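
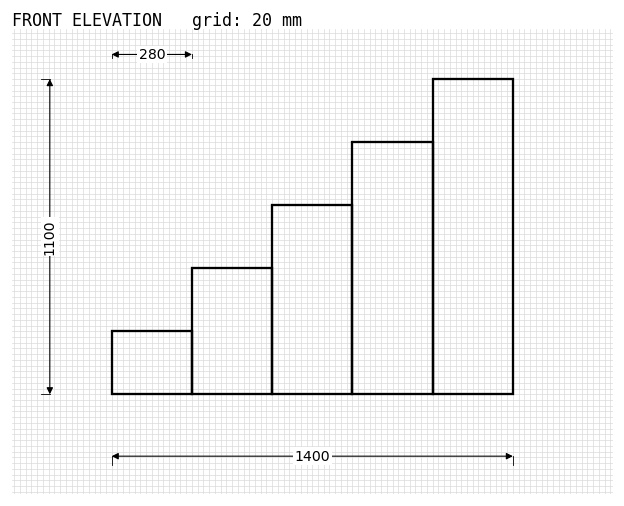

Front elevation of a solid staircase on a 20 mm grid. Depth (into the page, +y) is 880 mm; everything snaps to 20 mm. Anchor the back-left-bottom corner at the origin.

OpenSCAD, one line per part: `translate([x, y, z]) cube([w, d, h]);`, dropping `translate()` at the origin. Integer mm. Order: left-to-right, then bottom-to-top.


cube([280, 880, 220]);
translate([280, 0, 0]) cube([280, 880, 440]);
translate([560, 0, 0]) cube([280, 880, 660]);
translate([840, 0, 0]) cube([280, 880, 880]);
translate([1120, 0, 0]) cube([280, 880, 1100]);


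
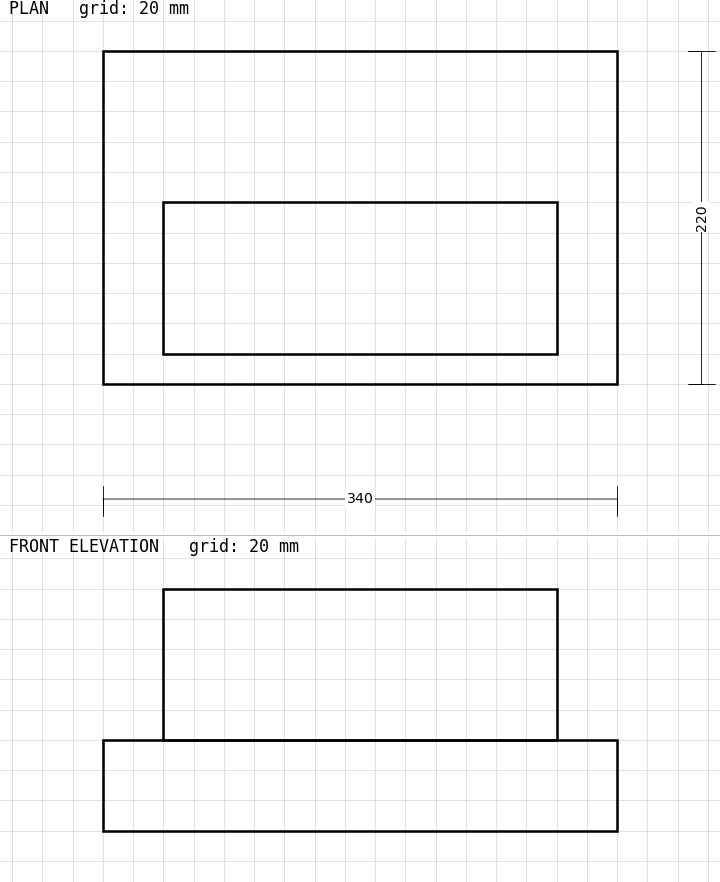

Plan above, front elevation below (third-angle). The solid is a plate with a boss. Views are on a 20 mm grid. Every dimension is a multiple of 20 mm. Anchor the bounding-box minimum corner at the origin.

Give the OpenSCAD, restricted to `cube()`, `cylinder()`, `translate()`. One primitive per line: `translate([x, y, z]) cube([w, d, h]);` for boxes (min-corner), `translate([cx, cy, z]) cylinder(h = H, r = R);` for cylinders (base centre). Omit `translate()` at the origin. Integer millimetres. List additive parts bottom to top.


cube([340, 220, 60]);
translate([40, 20, 60]) cube([260, 100, 100]);


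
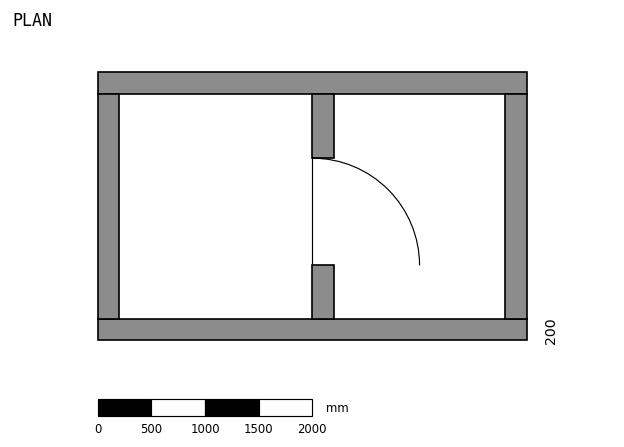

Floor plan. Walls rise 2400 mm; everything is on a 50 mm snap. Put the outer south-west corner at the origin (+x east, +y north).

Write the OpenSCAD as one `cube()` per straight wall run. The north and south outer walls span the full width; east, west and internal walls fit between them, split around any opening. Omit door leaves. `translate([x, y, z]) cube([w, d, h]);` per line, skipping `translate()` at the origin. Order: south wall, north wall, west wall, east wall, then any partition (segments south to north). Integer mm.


cube([4000, 200, 2400]);
translate([0, 2300, 0]) cube([4000, 200, 2400]);
translate([0, 200, 0]) cube([200, 2100, 2400]);
translate([3800, 200, 0]) cube([200, 2100, 2400]);
translate([2000, 200, 0]) cube([200, 500, 2400]);
translate([2000, 1700, 0]) cube([200, 600, 2400]);


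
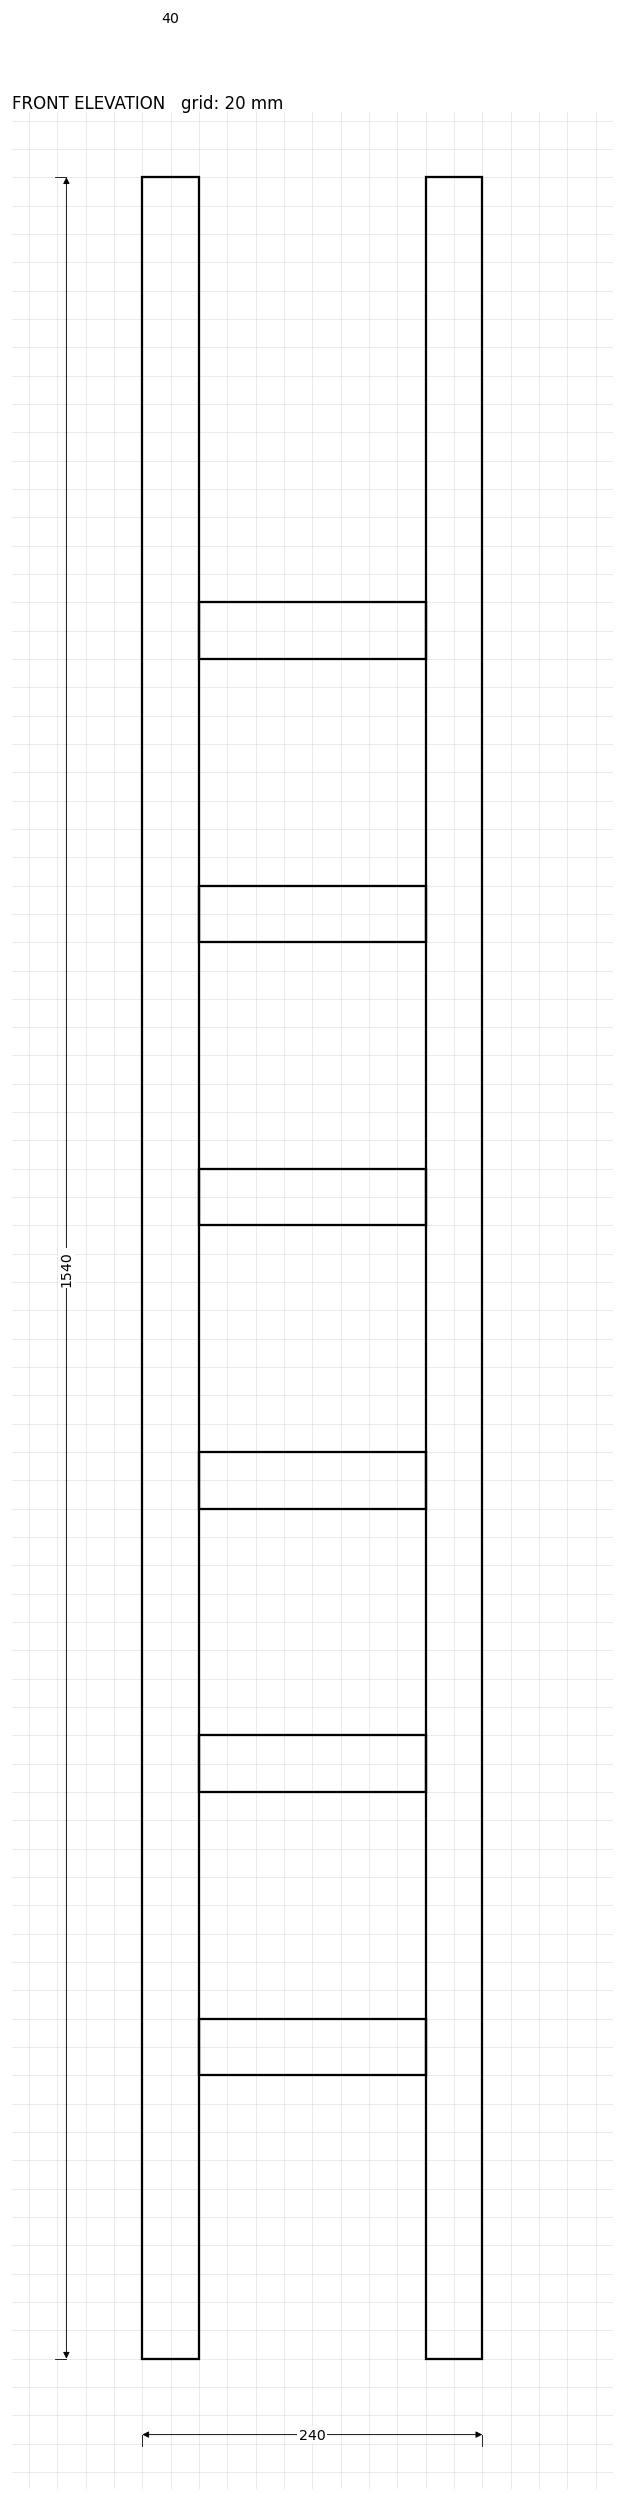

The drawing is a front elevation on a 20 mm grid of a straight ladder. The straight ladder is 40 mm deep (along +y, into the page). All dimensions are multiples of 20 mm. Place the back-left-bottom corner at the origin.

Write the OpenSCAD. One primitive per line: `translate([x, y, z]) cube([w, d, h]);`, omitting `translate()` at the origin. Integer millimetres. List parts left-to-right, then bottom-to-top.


cube([40, 40, 1540]);
translate([40, 0, 200]) cube([160, 40, 40]);
translate([40, 0, 400]) cube([160, 40, 40]);
translate([40, 0, 600]) cube([160, 40, 40]);
translate([40, 0, 800]) cube([160, 40, 40]);
translate([40, 0, 1000]) cube([160, 40, 40]);
translate([40, 0, 1200]) cube([160, 40, 40]);
translate([200, 0, 0]) cube([40, 40, 1540]);


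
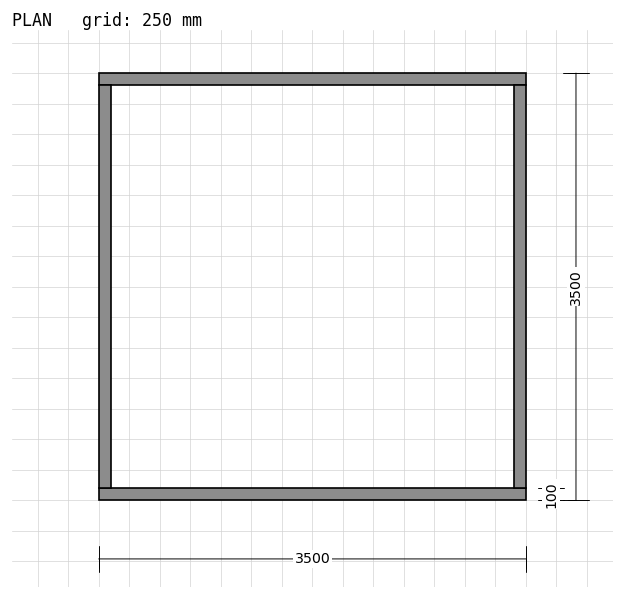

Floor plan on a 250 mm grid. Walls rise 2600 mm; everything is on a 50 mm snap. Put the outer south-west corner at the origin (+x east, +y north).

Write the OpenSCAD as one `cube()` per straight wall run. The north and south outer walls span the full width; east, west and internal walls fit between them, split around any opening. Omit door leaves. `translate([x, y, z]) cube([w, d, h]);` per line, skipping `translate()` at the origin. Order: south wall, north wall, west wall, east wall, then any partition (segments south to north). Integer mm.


cube([3500, 100, 2600]);
translate([0, 3400, 0]) cube([3500, 100, 2600]);
translate([0, 100, 0]) cube([100, 3300, 2600]);
translate([3400, 100, 0]) cube([100, 3300, 2600]);


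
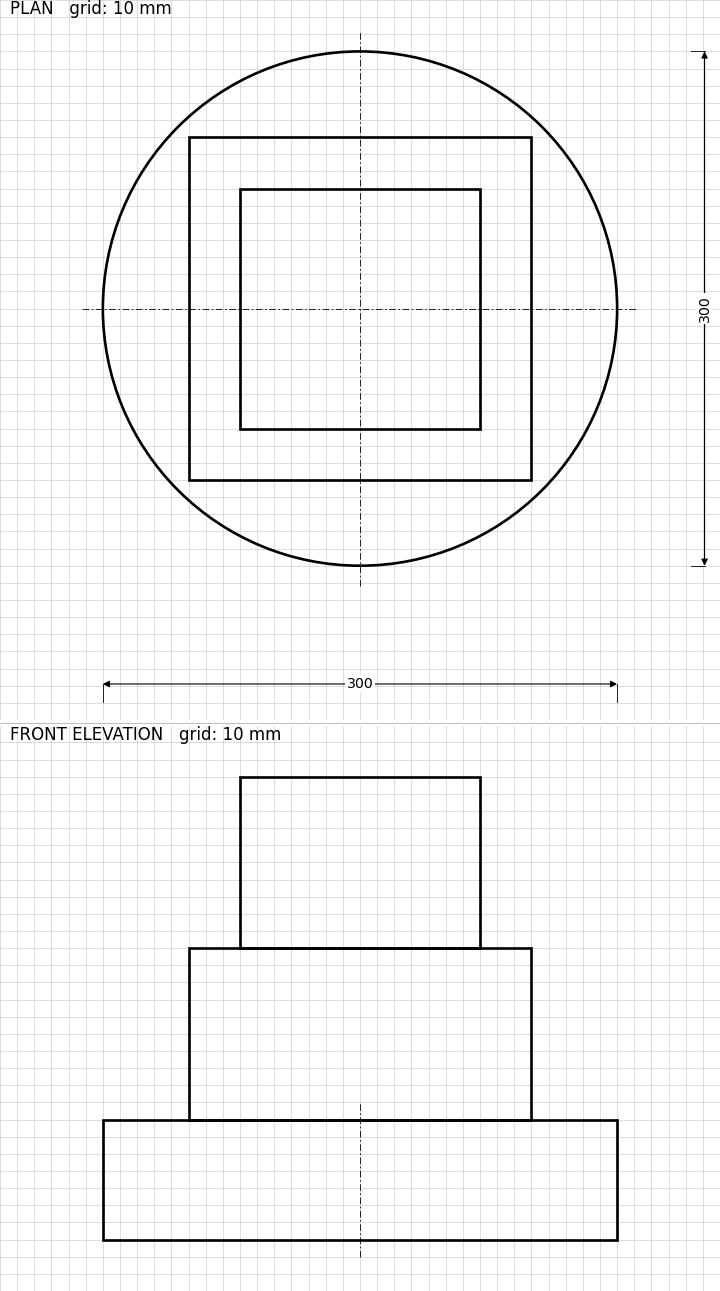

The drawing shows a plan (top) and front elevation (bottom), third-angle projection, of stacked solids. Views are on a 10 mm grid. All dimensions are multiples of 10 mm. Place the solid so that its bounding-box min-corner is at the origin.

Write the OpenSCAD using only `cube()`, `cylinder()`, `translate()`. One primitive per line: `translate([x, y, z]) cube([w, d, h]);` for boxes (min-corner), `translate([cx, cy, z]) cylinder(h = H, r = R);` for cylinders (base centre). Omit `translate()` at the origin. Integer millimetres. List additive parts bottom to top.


translate([150, 150, 0]) cylinder(h = 70, r = 150);
translate([50, 50, 70]) cube([200, 200, 100]);
translate([80, 80, 170]) cube([140, 140, 100]);


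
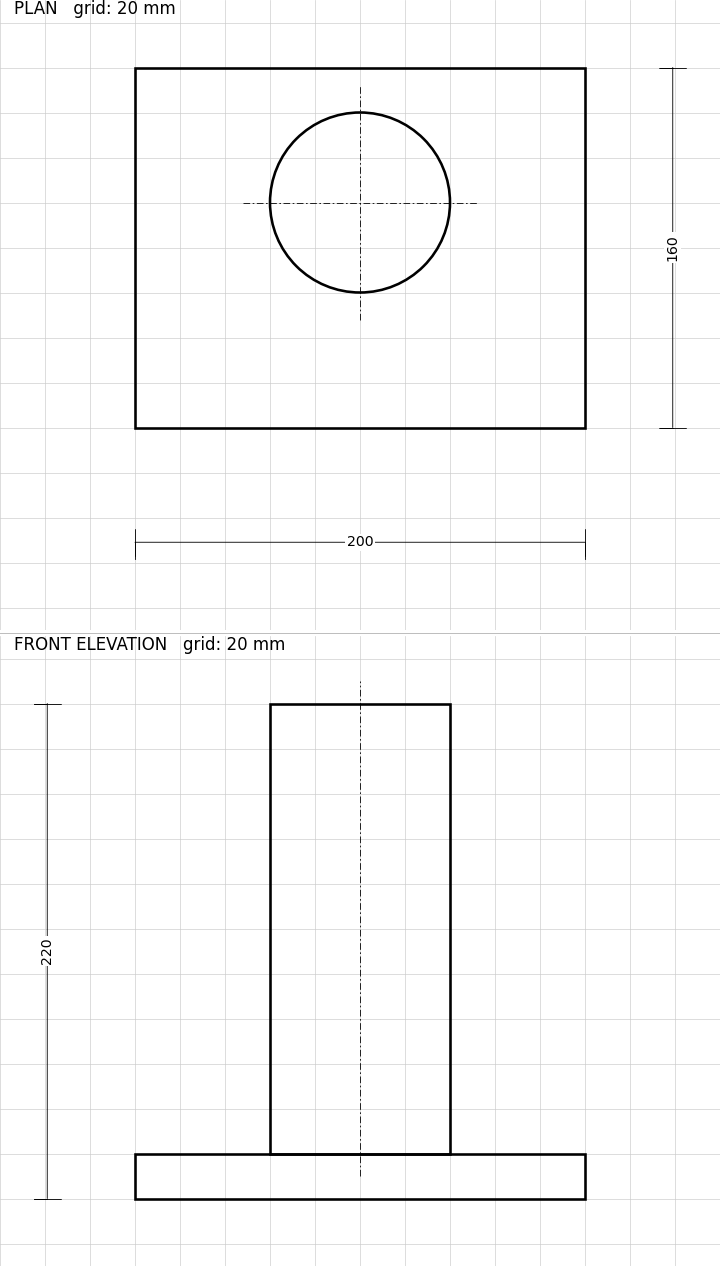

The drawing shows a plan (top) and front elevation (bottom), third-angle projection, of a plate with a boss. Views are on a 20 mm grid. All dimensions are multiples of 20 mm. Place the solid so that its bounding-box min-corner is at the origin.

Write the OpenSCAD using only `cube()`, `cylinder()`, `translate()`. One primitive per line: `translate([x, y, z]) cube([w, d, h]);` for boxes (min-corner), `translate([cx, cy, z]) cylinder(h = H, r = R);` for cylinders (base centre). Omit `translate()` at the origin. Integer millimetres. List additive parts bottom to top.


cube([200, 160, 20]);
translate([100, 100, 20]) cylinder(h = 200, r = 40);


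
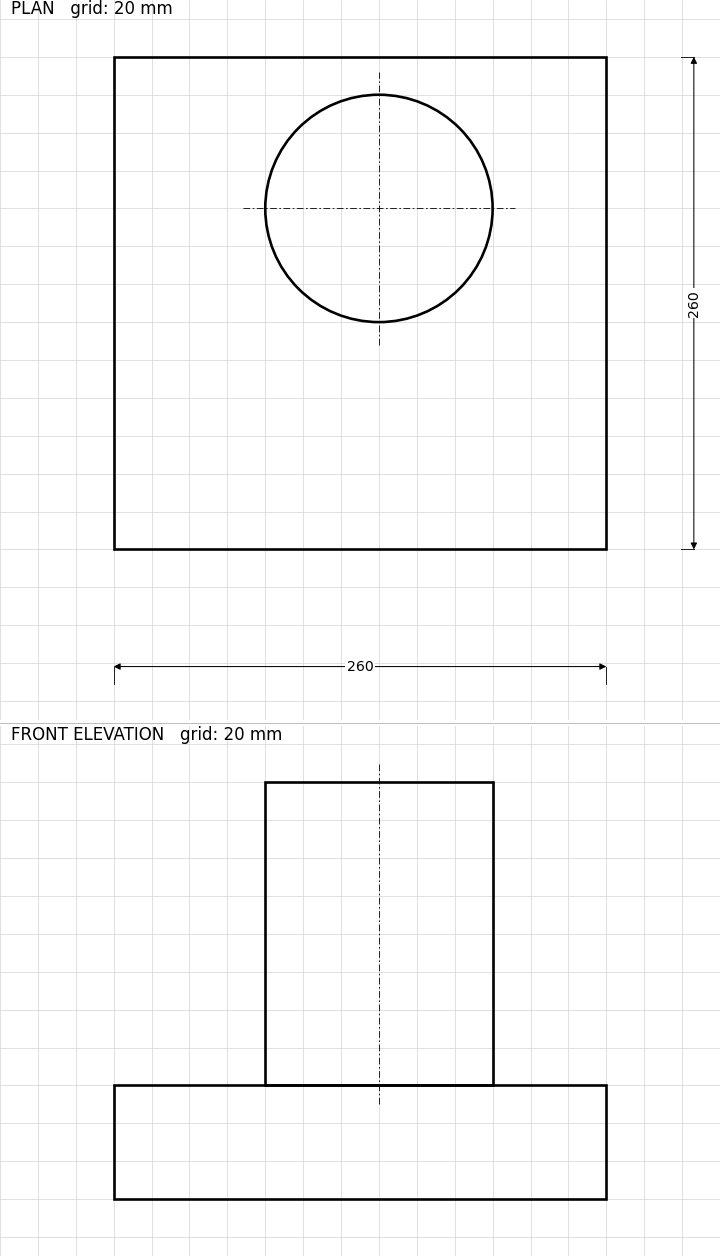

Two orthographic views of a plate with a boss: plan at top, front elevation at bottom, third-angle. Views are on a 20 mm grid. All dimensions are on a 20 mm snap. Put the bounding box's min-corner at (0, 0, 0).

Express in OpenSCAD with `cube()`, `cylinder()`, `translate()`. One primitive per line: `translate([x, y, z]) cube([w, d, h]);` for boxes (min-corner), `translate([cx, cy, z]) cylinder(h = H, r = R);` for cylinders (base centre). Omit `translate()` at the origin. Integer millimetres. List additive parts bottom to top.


cube([260, 260, 60]);
translate([140, 180, 60]) cylinder(h = 160, r = 60);


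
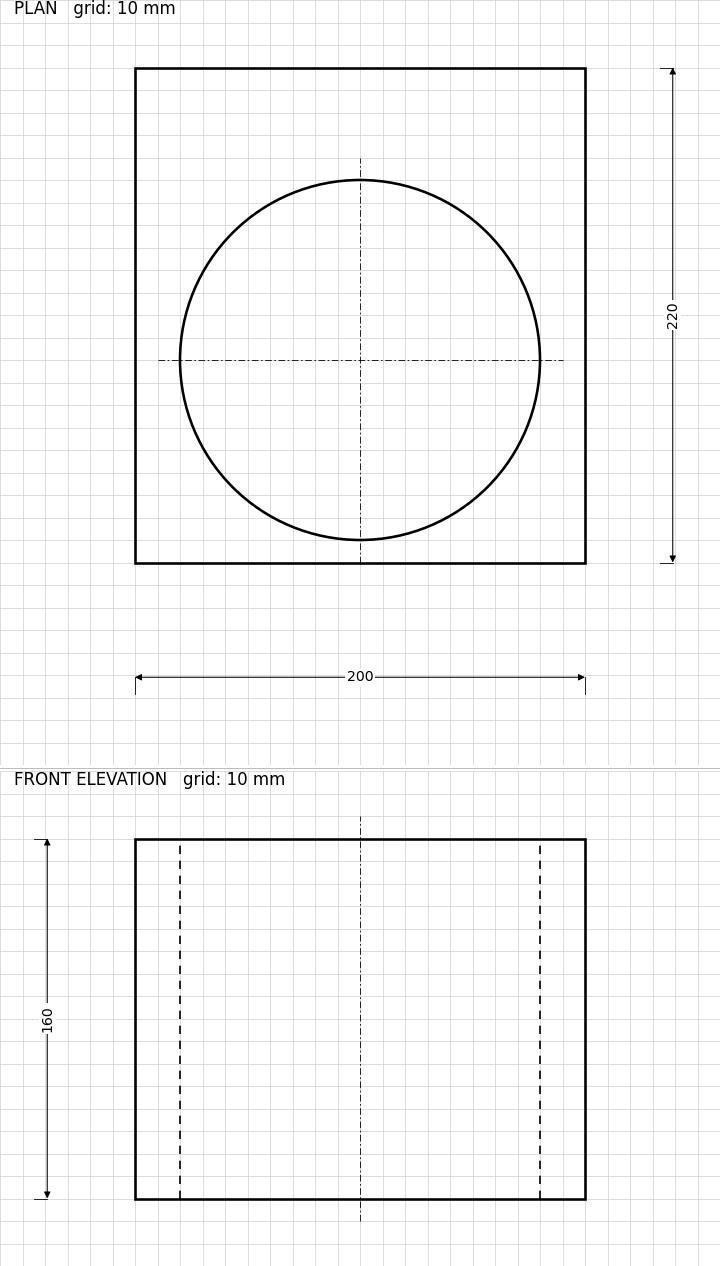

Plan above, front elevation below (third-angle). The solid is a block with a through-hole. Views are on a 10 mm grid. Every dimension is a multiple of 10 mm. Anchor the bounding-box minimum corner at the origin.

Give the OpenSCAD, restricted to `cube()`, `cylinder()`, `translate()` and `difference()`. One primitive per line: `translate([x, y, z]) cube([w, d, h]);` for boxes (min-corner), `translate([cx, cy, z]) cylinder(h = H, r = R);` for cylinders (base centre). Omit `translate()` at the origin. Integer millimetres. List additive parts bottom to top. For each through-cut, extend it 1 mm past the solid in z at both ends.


difference() {
  cube([200, 220, 160]);
  translate([100, 90, -1]) cylinder(h = 162, r = 80);
}


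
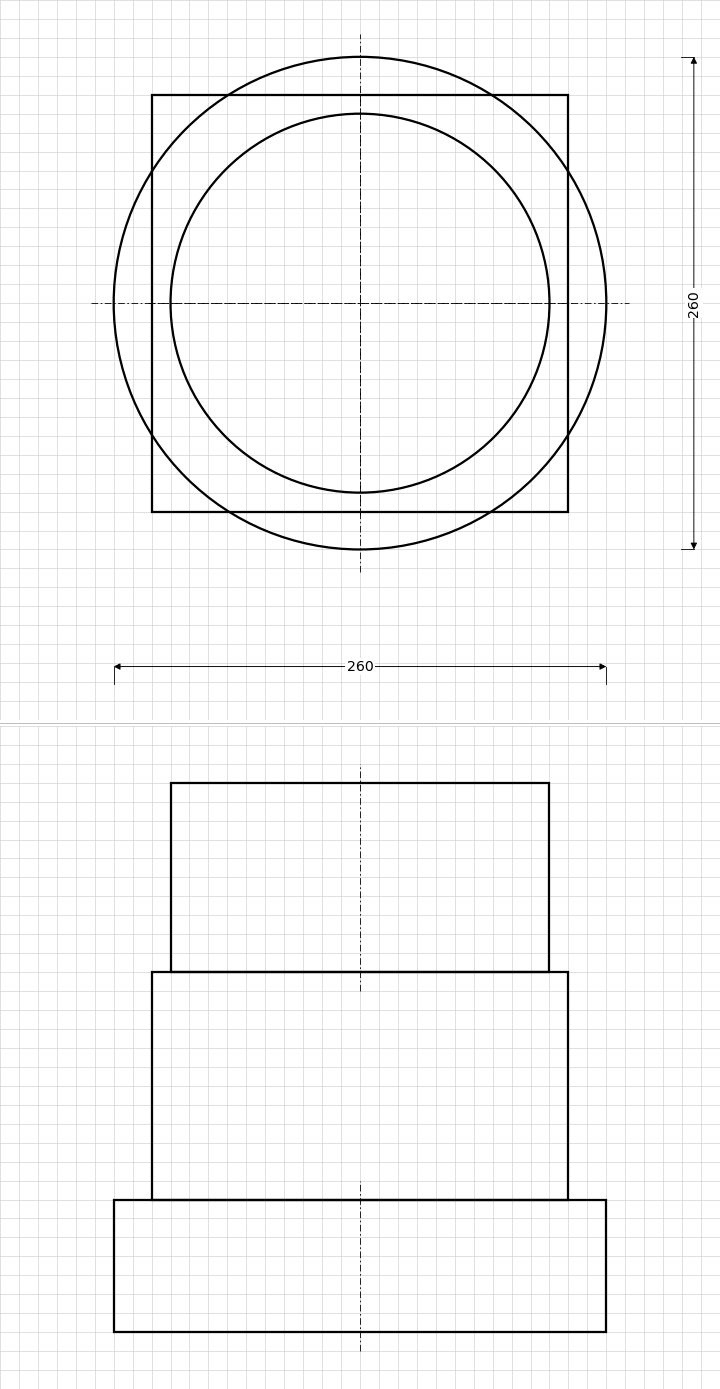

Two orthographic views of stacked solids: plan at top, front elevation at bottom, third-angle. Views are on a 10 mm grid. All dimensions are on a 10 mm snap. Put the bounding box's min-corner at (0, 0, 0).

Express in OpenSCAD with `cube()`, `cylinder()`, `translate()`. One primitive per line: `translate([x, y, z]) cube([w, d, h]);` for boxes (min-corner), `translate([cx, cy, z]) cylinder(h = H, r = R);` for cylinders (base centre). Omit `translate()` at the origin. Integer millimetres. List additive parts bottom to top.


translate([130, 130, 0]) cylinder(h = 70, r = 130);
translate([20, 20, 70]) cube([220, 220, 120]);
translate([130, 130, 190]) cylinder(h = 100, r = 100);


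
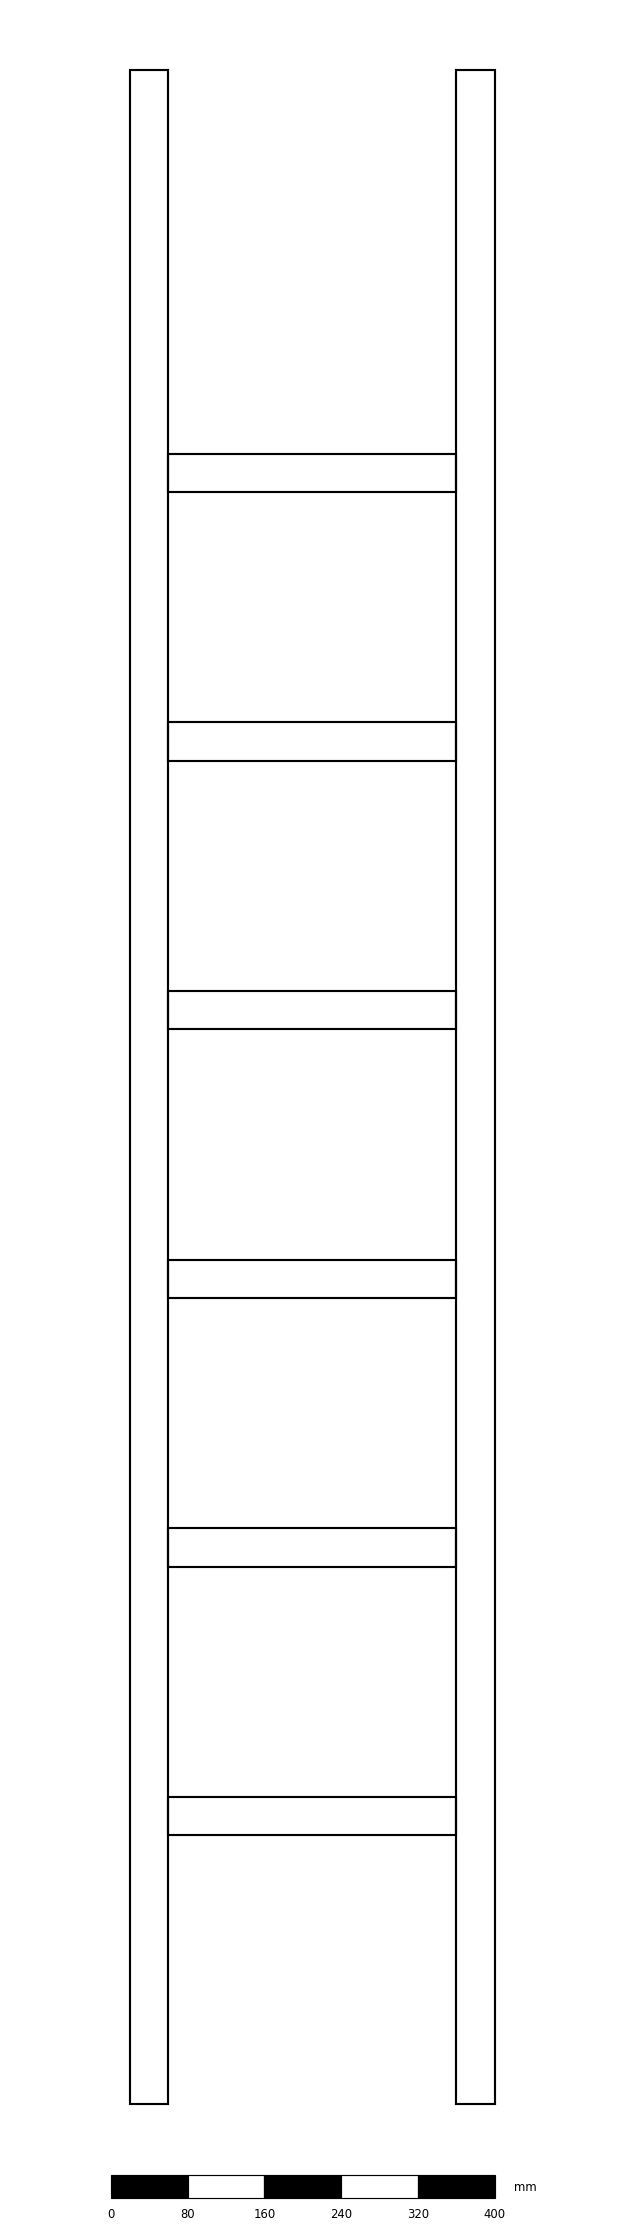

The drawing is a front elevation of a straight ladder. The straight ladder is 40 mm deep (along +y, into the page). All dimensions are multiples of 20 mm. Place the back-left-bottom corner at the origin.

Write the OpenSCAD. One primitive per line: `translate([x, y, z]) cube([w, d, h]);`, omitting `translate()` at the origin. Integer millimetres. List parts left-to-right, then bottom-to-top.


cube([40, 40, 2120]);
translate([40, 0, 280]) cube([300, 40, 40]);
translate([40, 0, 560]) cube([300, 40, 40]);
translate([40, 0, 840]) cube([300, 40, 40]);
translate([40, 0, 1120]) cube([300, 40, 40]);
translate([40, 0, 1400]) cube([300, 40, 40]);
translate([40, 0, 1680]) cube([300, 40, 40]);
translate([340, 0, 0]) cube([40, 40, 2120]);


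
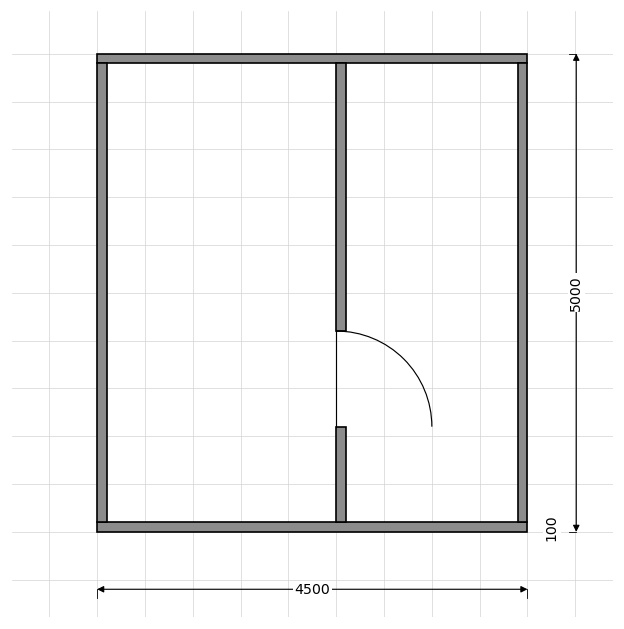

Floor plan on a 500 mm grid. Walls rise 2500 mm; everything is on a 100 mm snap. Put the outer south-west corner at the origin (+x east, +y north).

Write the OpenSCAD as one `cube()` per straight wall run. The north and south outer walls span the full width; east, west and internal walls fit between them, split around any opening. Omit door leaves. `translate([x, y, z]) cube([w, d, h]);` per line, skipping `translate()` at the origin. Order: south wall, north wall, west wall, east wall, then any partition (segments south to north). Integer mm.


cube([4500, 100, 2500]);
translate([0, 4900, 0]) cube([4500, 100, 2500]);
translate([0, 100, 0]) cube([100, 4800, 2500]);
translate([4400, 100, 0]) cube([100, 4800, 2500]);
translate([2500, 100, 0]) cube([100, 1000, 2500]);
translate([2500, 2100, 0]) cube([100, 2800, 2500]);


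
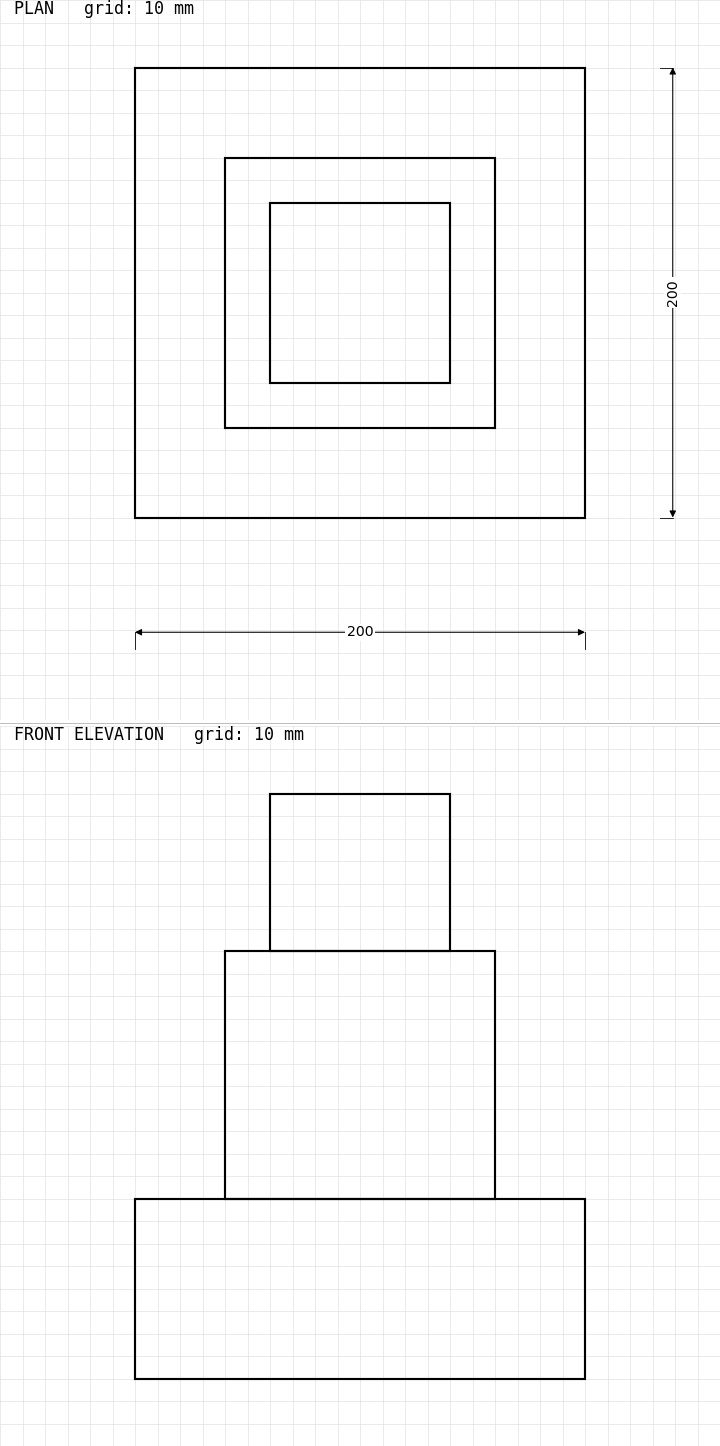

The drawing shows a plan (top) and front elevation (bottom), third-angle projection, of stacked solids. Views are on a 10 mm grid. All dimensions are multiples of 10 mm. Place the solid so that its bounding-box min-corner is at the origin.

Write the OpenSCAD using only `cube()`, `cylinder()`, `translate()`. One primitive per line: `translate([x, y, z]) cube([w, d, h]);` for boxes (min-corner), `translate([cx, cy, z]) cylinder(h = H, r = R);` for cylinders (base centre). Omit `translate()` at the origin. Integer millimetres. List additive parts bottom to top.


cube([200, 200, 80]);
translate([40, 40, 80]) cube([120, 120, 110]);
translate([60, 60, 190]) cube([80, 80, 70]);


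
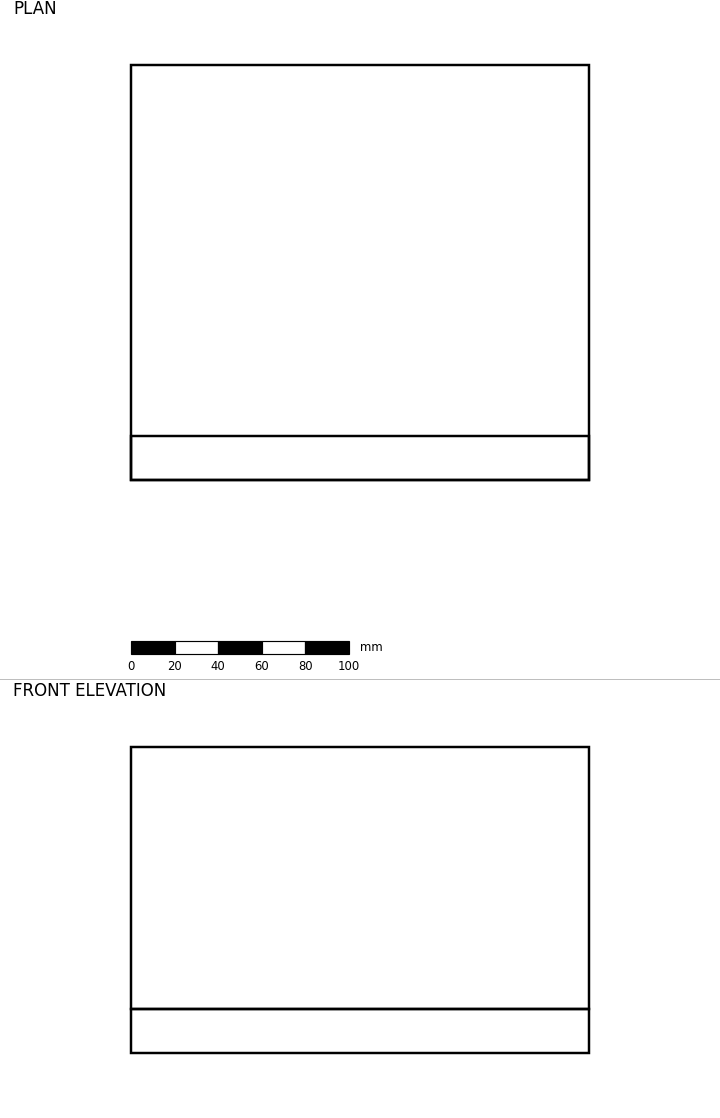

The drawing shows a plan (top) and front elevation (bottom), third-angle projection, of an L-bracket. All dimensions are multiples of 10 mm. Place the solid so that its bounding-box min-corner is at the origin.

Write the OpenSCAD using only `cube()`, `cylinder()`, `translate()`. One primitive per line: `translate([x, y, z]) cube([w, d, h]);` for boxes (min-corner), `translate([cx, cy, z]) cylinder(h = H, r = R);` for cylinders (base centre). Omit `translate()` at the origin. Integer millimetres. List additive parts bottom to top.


cube([210, 190, 20]);
translate([0, 0, 20]) cube([210, 20, 120]);


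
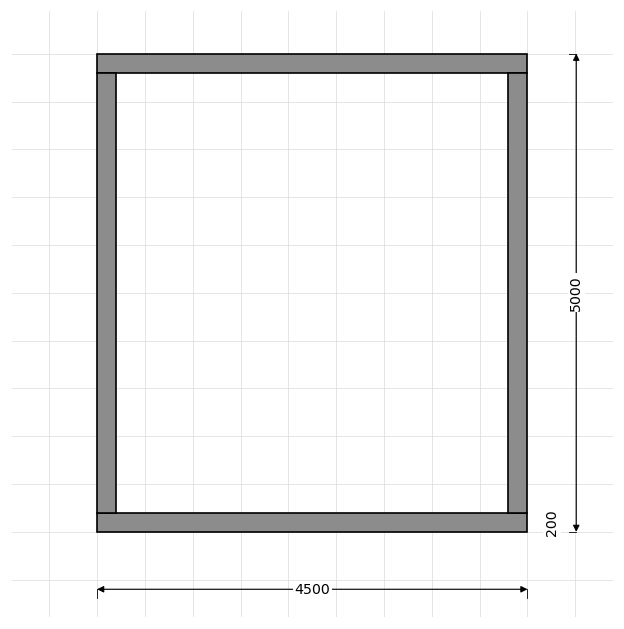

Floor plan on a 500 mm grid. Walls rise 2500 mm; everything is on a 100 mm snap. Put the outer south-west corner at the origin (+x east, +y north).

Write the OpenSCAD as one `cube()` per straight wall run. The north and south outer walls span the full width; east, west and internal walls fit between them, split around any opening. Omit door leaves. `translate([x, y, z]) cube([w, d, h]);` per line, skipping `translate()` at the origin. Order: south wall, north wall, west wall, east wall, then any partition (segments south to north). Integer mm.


cube([4500, 200, 2500]);
translate([0, 4800, 0]) cube([4500, 200, 2500]);
translate([0, 200, 0]) cube([200, 4600, 2500]);
translate([4300, 200, 0]) cube([200, 4600, 2500]);


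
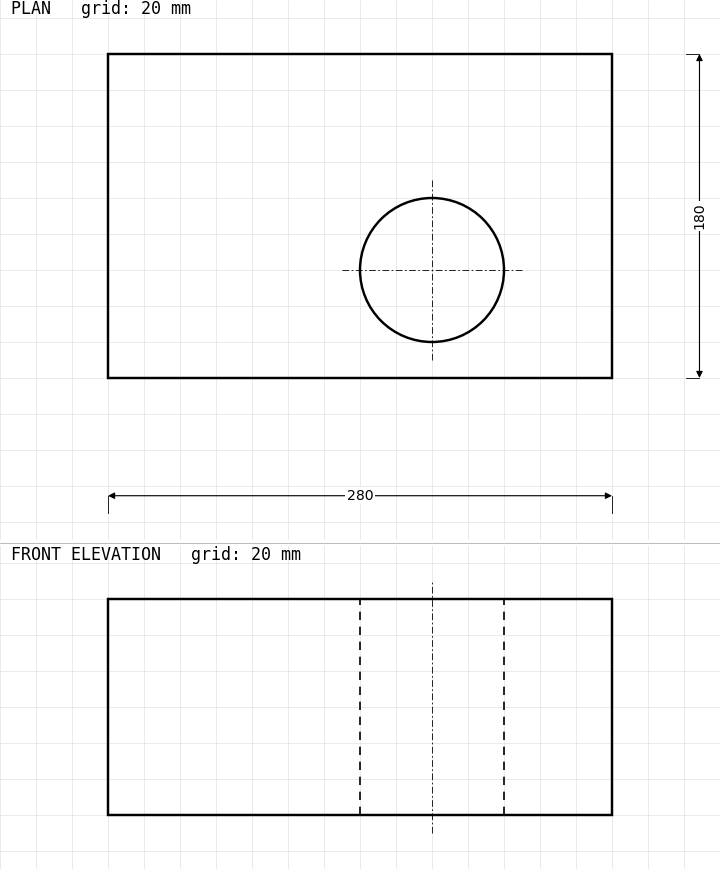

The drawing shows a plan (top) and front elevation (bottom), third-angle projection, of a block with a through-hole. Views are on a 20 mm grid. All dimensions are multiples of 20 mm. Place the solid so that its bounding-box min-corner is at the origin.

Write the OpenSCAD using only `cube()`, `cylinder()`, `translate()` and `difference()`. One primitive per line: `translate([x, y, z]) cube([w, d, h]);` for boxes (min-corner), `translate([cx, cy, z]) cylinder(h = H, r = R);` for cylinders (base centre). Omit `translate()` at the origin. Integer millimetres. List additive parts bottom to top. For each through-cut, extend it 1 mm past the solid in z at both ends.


difference() {
  cube([280, 180, 120]);
  translate([180, 60, -1]) cylinder(h = 122, r = 40);
}


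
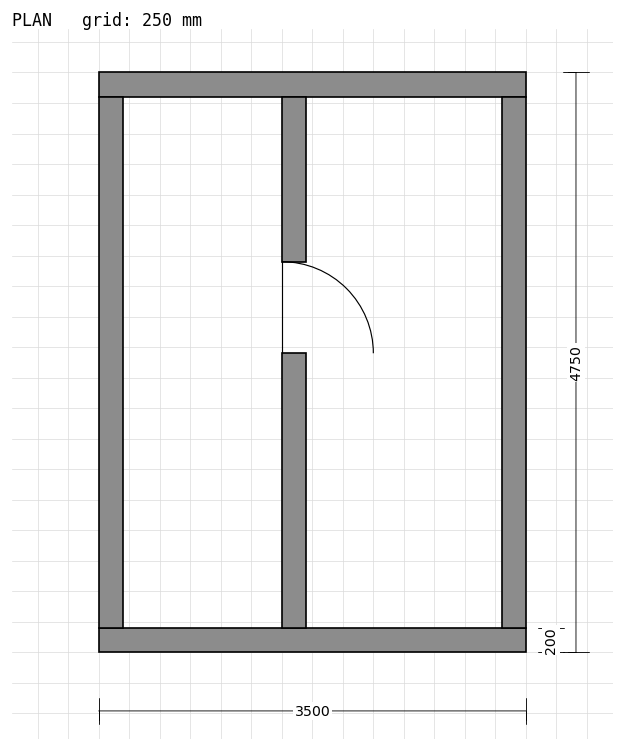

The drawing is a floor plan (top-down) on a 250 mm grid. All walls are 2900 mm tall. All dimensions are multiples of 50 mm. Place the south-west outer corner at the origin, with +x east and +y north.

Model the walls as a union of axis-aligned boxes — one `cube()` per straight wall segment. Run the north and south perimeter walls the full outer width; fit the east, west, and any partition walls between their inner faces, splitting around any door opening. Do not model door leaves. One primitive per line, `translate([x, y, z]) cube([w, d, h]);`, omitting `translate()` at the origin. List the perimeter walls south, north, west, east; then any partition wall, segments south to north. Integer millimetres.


cube([3500, 200, 2900]);
translate([0, 4550, 0]) cube([3500, 200, 2900]);
translate([0, 200, 0]) cube([200, 4350, 2900]);
translate([3300, 200, 0]) cube([200, 4350, 2900]);
translate([1500, 200, 0]) cube([200, 2250, 2900]);
translate([1500, 3200, 0]) cube([200, 1350, 2900]);


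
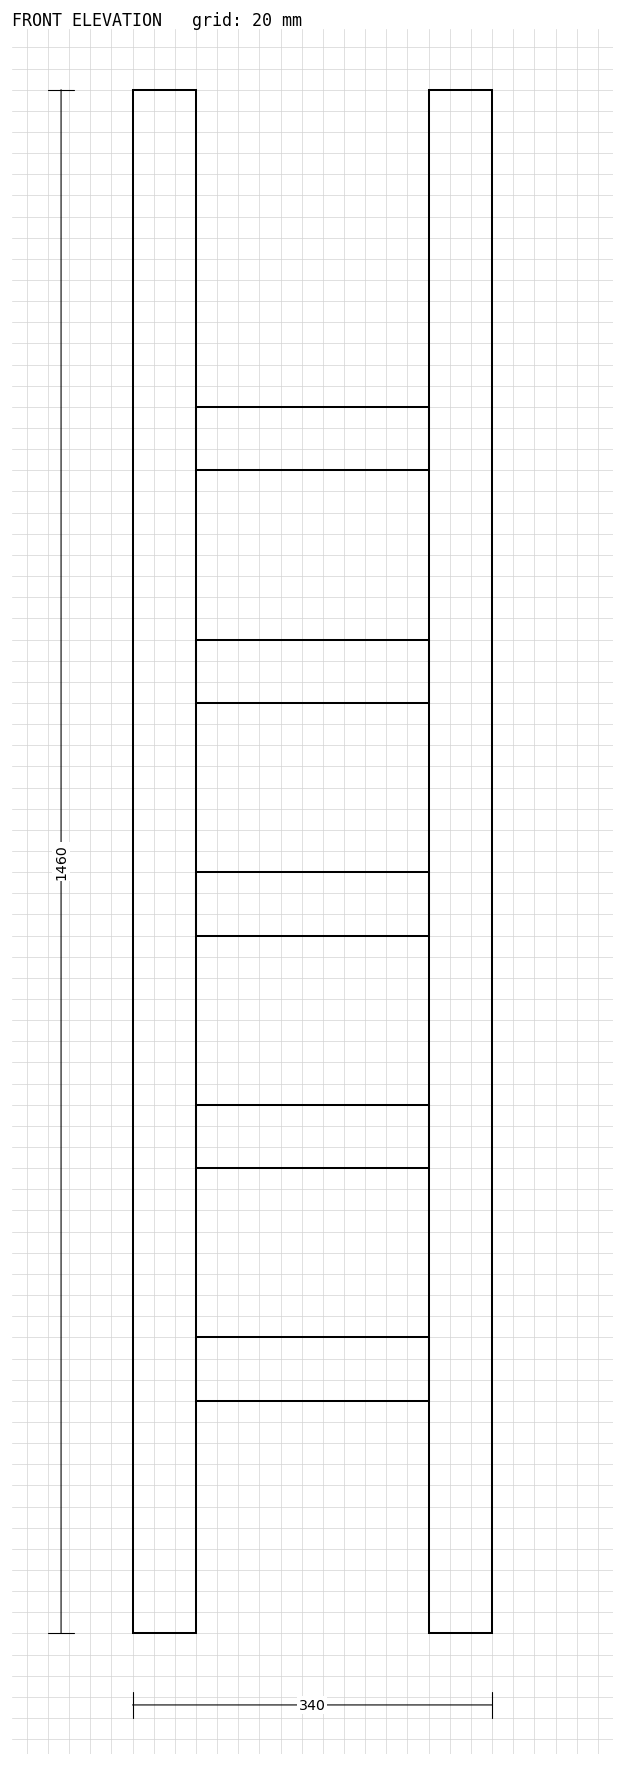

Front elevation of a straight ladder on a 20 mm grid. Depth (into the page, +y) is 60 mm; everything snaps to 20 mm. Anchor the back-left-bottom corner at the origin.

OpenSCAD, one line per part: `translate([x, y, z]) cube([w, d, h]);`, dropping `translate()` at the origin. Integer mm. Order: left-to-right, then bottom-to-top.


cube([60, 60, 1460]);
translate([60, 0, 220]) cube([220, 60, 60]);
translate([60, 0, 440]) cube([220, 60, 60]);
translate([60, 0, 660]) cube([220, 60, 60]);
translate([60, 0, 880]) cube([220, 60, 60]);
translate([60, 0, 1100]) cube([220, 60, 60]);
translate([280, 0, 0]) cube([60, 60, 1460]);


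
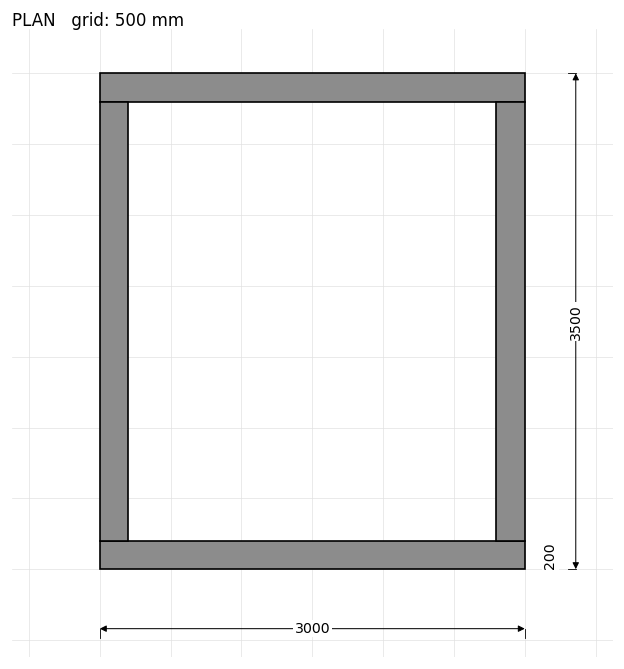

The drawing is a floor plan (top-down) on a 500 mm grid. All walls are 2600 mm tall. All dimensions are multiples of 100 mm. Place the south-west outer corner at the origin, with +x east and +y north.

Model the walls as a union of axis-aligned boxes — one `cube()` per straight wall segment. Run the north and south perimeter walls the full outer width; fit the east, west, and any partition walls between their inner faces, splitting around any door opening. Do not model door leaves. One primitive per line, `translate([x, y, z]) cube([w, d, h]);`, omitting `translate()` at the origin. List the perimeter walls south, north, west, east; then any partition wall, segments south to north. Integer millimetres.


cube([3000, 200, 2600]);
translate([0, 3300, 0]) cube([3000, 200, 2600]);
translate([0, 200, 0]) cube([200, 3100, 2600]);
translate([2800, 200, 0]) cube([200, 3100, 2600]);


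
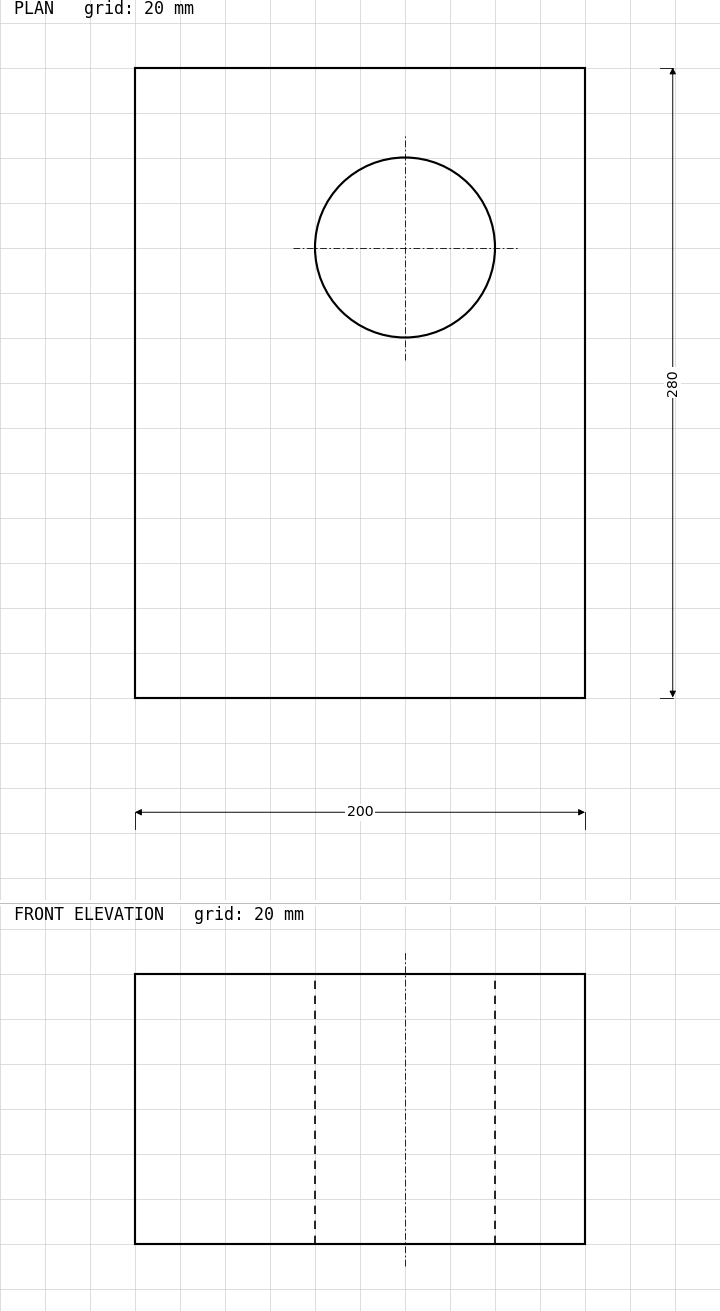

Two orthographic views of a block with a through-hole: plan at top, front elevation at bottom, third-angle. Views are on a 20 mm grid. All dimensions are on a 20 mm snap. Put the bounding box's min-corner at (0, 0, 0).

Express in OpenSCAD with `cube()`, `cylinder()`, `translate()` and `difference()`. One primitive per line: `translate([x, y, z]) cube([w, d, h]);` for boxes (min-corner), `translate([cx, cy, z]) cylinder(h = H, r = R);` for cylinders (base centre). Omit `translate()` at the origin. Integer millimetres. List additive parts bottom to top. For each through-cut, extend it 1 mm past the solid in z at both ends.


difference() {
  cube([200, 280, 120]);
  translate([120, 200, -1]) cylinder(h = 122, r = 40);
}


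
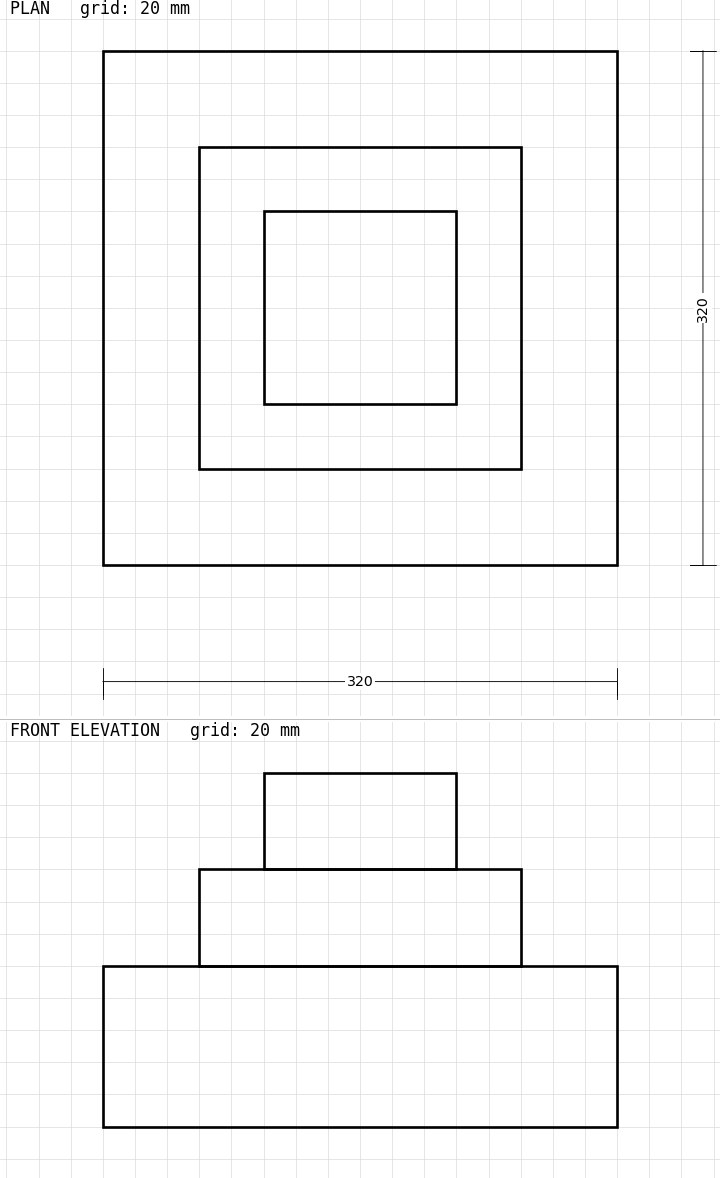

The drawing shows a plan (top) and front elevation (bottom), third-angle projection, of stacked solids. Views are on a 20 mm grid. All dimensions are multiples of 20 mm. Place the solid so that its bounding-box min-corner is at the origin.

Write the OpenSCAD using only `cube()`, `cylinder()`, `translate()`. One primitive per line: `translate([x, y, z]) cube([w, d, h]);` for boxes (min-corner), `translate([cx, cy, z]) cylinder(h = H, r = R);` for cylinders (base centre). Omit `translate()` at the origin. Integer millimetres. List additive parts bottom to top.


cube([320, 320, 100]);
translate([60, 60, 100]) cube([200, 200, 60]);
translate([100, 100, 160]) cube([120, 120, 60]);


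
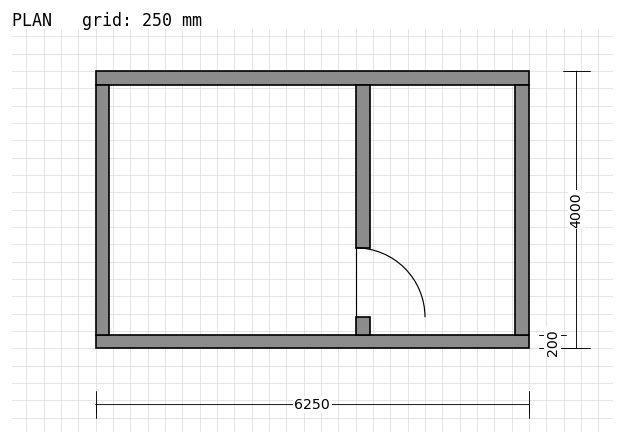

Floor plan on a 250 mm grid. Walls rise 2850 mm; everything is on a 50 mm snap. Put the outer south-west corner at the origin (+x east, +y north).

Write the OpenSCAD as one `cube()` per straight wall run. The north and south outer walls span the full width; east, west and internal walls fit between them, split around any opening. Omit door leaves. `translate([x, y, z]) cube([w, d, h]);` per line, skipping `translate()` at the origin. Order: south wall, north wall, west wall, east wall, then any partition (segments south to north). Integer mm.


cube([6250, 200, 2850]);
translate([0, 3800, 0]) cube([6250, 200, 2850]);
translate([0, 200, 0]) cube([200, 3600, 2850]);
translate([6050, 200, 0]) cube([200, 3600, 2850]);
translate([3750, 200, 0]) cube([200, 250, 2850]);
translate([3750, 1450, 0]) cube([200, 2350, 2850]);


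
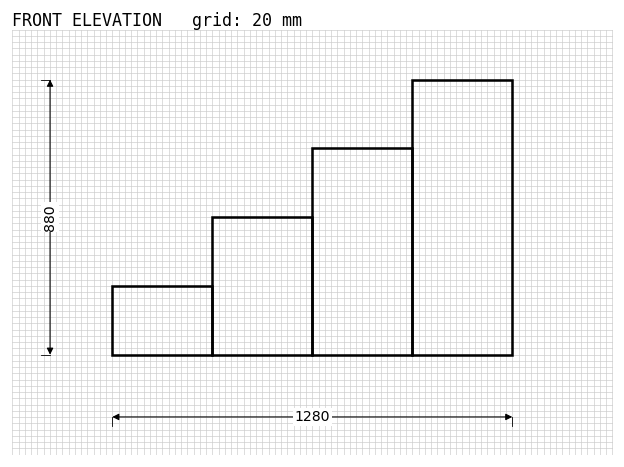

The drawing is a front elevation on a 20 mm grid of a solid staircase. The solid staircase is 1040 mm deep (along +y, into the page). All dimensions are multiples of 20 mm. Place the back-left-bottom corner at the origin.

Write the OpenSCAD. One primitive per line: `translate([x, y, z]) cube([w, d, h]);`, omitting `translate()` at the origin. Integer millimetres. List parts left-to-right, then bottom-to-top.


cube([320, 1040, 220]);
translate([320, 0, 0]) cube([320, 1040, 440]);
translate([640, 0, 0]) cube([320, 1040, 660]);
translate([960, 0, 0]) cube([320, 1040, 880]);


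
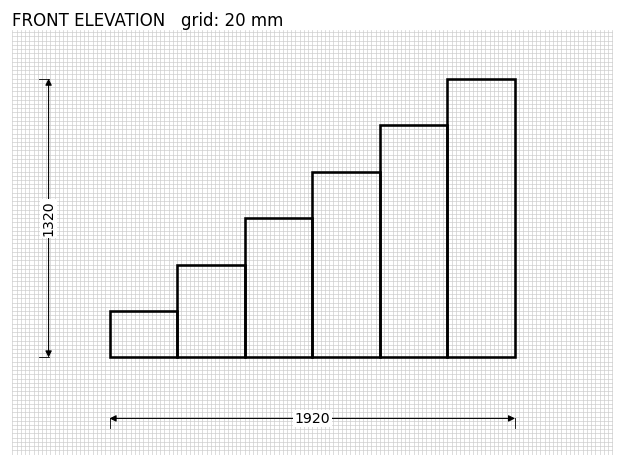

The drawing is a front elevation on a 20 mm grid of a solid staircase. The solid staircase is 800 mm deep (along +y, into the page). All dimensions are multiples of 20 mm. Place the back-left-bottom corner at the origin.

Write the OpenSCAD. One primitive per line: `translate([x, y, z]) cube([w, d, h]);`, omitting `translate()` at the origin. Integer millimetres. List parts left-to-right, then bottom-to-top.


cube([320, 800, 220]);
translate([320, 0, 0]) cube([320, 800, 440]);
translate([640, 0, 0]) cube([320, 800, 660]);
translate([960, 0, 0]) cube([320, 800, 880]);
translate([1280, 0, 0]) cube([320, 800, 1100]);
translate([1600, 0, 0]) cube([320, 800, 1320]);


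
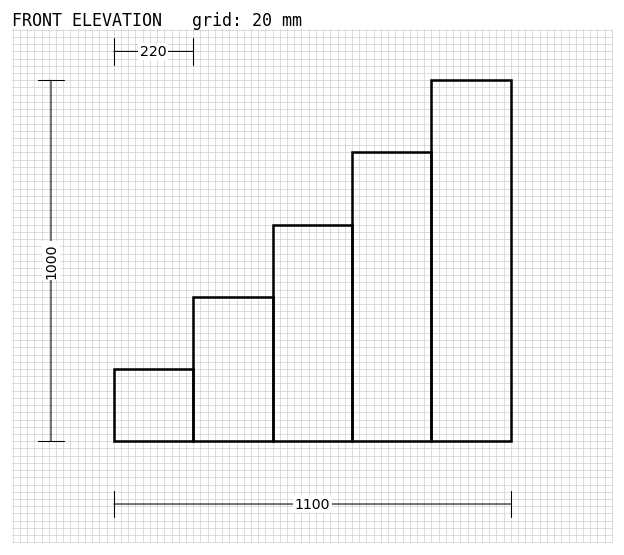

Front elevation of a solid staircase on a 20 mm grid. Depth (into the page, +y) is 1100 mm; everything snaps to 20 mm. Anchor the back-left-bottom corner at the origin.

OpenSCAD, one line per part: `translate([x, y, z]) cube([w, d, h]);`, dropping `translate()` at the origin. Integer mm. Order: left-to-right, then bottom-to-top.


cube([220, 1100, 200]);
translate([220, 0, 0]) cube([220, 1100, 400]);
translate([440, 0, 0]) cube([220, 1100, 600]);
translate([660, 0, 0]) cube([220, 1100, 800]);
translate([880, 0, 0]) cube([220, 1100, 1000]);


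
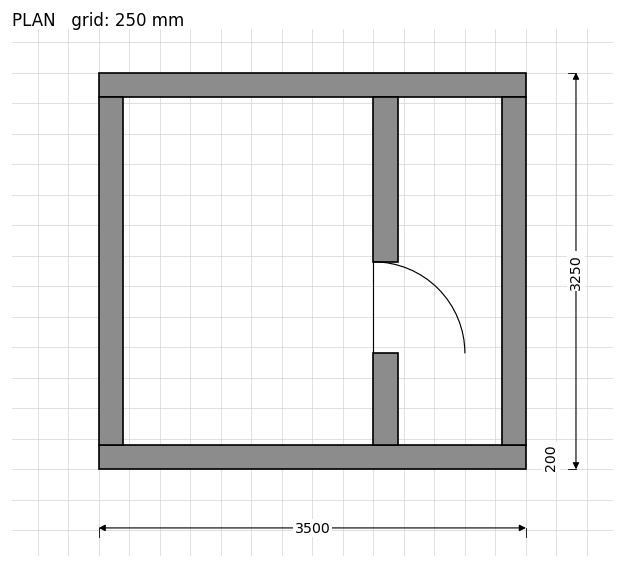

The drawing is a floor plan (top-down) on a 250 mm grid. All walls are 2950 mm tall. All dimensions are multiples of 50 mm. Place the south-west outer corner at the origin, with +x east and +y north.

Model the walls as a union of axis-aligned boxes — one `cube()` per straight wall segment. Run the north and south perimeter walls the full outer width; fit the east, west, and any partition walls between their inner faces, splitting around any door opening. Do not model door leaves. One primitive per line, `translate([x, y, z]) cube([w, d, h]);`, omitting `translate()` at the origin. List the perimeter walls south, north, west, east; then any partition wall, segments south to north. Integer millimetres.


cube([3500, 200, 2950]);
translate([0, 3050, 0]) cube([3500, 200, 2950]);
translate([0, 200, 0]) cube([200, 2850, 2950]);
translate([3300, 200, 0]) cube([200, 2850, 2950]);
translate([2250, 200, 0]) cube([200, 750, 2950]);
translate([2250, 1700, 0]) cube([200, 1350, 2950]);


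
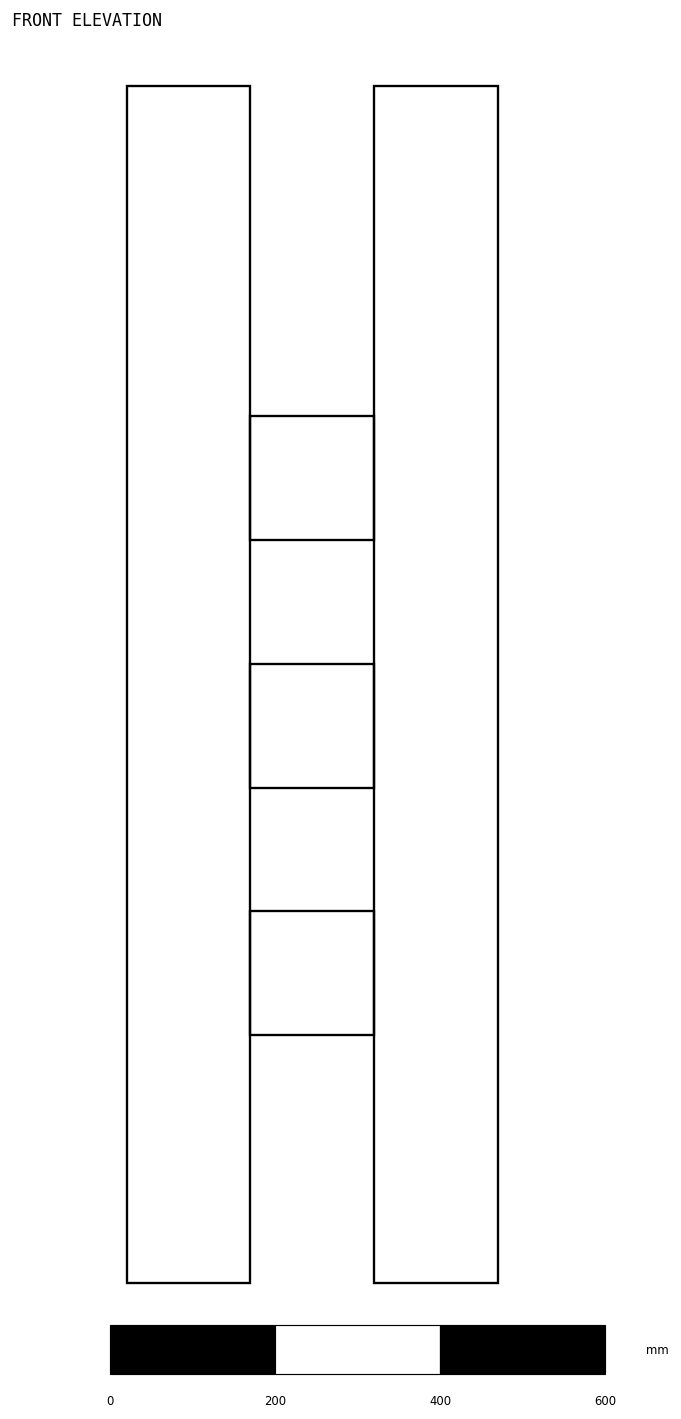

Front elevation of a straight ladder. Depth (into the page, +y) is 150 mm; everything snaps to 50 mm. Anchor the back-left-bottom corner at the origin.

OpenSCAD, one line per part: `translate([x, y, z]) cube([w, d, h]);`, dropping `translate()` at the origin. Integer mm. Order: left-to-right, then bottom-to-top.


cube([150, 150, 1450]);
translate([150, 0, 300]) cube([150, 150, 150]);
translate([150, 0, 600]) cube([150, 150, 150]);
translate([150, 0, 900]) cube([150, 150, 150]);
translate([300, 0, 0]) cube([150, 150, 1450]);


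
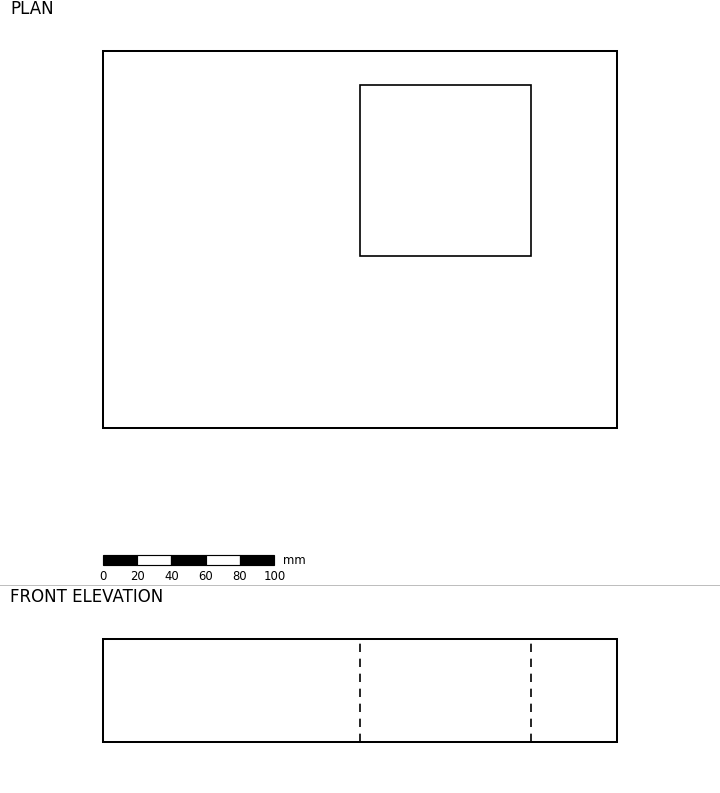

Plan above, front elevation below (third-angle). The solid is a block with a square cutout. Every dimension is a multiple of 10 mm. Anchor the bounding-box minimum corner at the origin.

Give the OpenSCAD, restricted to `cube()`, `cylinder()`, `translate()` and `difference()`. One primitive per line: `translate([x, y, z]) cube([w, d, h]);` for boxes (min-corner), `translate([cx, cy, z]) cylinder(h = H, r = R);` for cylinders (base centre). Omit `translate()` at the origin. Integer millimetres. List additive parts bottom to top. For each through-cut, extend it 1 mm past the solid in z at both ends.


difference() {
  cube([300, 220, 60]);
  translate([150, 100, -1]) cube([100, 100, 62]);
}


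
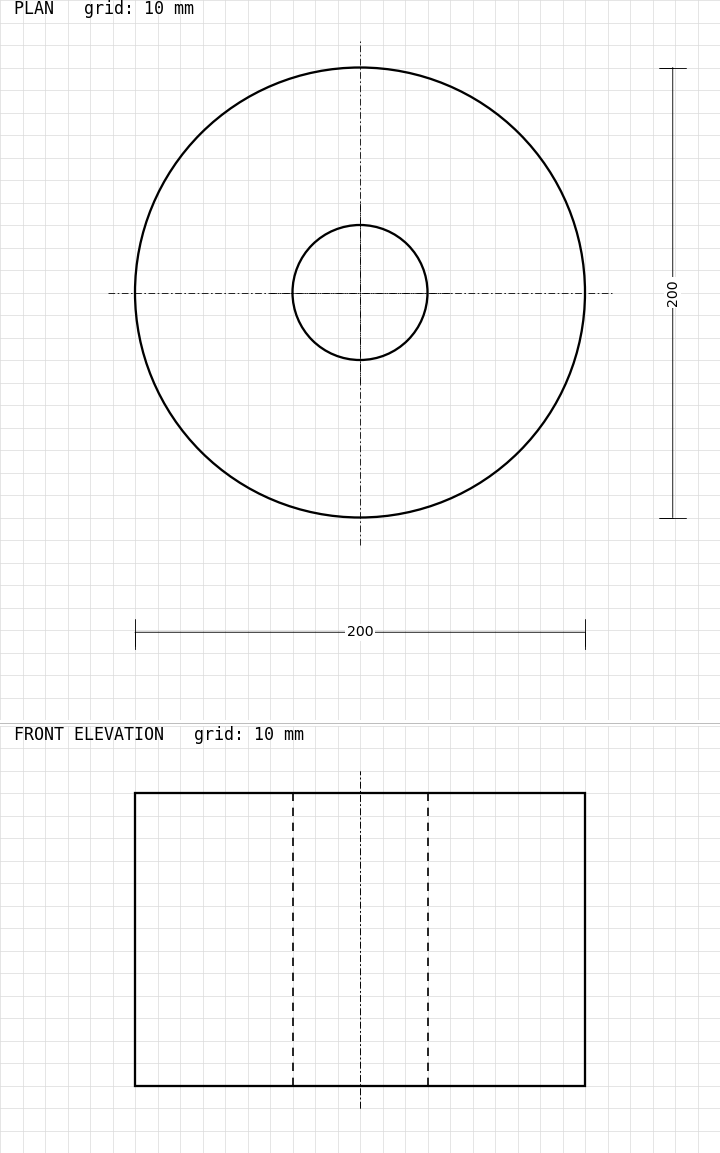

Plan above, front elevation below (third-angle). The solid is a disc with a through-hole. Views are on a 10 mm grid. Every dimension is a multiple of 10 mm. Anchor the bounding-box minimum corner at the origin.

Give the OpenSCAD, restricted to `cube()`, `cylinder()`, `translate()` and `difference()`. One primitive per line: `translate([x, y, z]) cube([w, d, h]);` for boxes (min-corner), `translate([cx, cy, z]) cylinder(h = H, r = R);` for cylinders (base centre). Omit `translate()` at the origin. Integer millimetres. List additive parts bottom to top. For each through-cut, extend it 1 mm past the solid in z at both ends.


difference() {
  translate([100, 100, 0]) cylinder(h = 130, r = 100);
  translate([100, 100, -1]) cylinder(h = 132, r = 30);
}


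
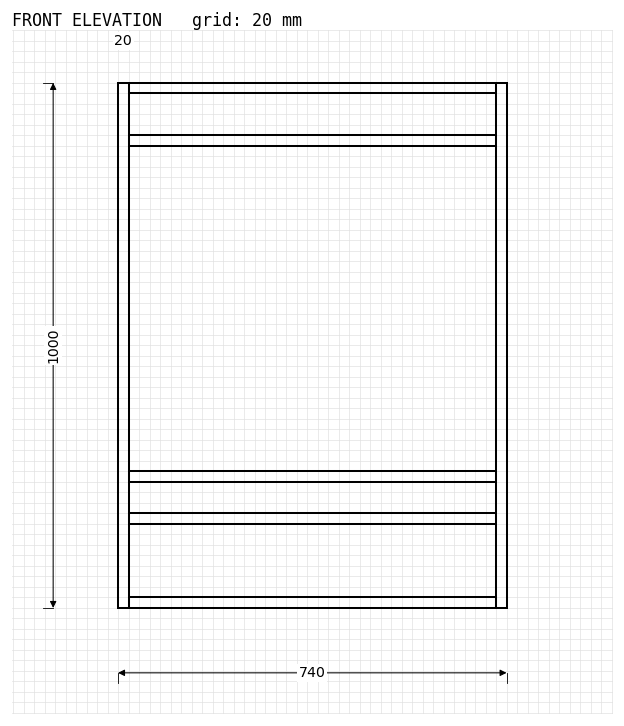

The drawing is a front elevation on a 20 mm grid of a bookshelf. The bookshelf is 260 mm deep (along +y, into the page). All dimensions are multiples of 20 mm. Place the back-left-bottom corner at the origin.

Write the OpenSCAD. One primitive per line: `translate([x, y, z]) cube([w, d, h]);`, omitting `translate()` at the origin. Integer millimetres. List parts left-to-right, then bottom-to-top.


cube([20, 260, 1000]);
translate([20, 0, 0]) cube([700, 260, 20]);
translate([20, 0, 160]) cube([700, 260, 20]);
translate([20, 0, 240]) cube([700, 260, 20]);
translate([20, 0, 880]) cube([700, 260, 20]);
translate([20, 0, 980]) cube([700, 260, 20]);
translate([720, 0, 0]) cube([20, 260, 1000]);


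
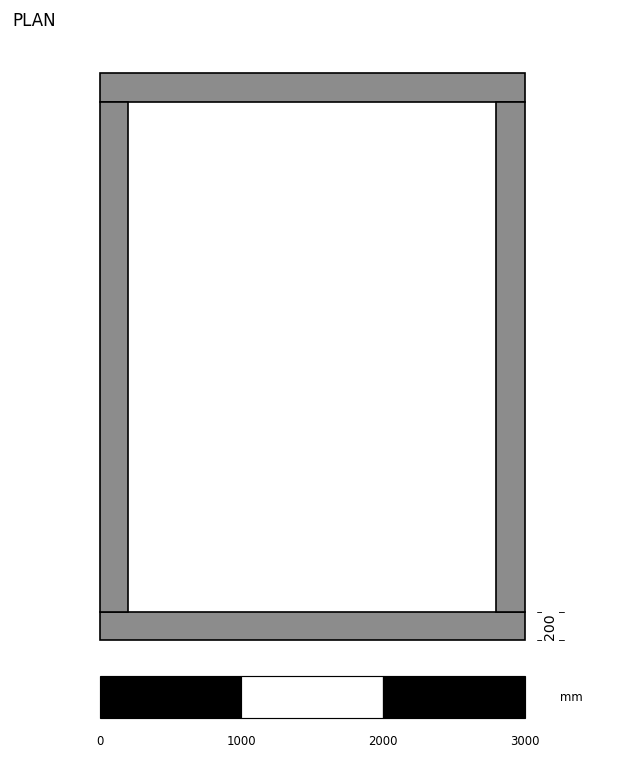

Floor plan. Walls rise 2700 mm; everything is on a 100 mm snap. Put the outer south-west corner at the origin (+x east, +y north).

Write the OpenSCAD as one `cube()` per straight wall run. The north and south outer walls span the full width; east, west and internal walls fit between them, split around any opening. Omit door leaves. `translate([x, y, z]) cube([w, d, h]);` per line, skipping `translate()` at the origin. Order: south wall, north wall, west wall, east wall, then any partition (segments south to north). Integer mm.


cube([3000, 200, 2700]);
translate([0, 3800, 0]) cube([3000, 200, 2700]);
translate([0, 200, 0]) cube([200, 3600, 2700]);
translate([2800, 200, 0]) cube([200, 3600, 2700]);


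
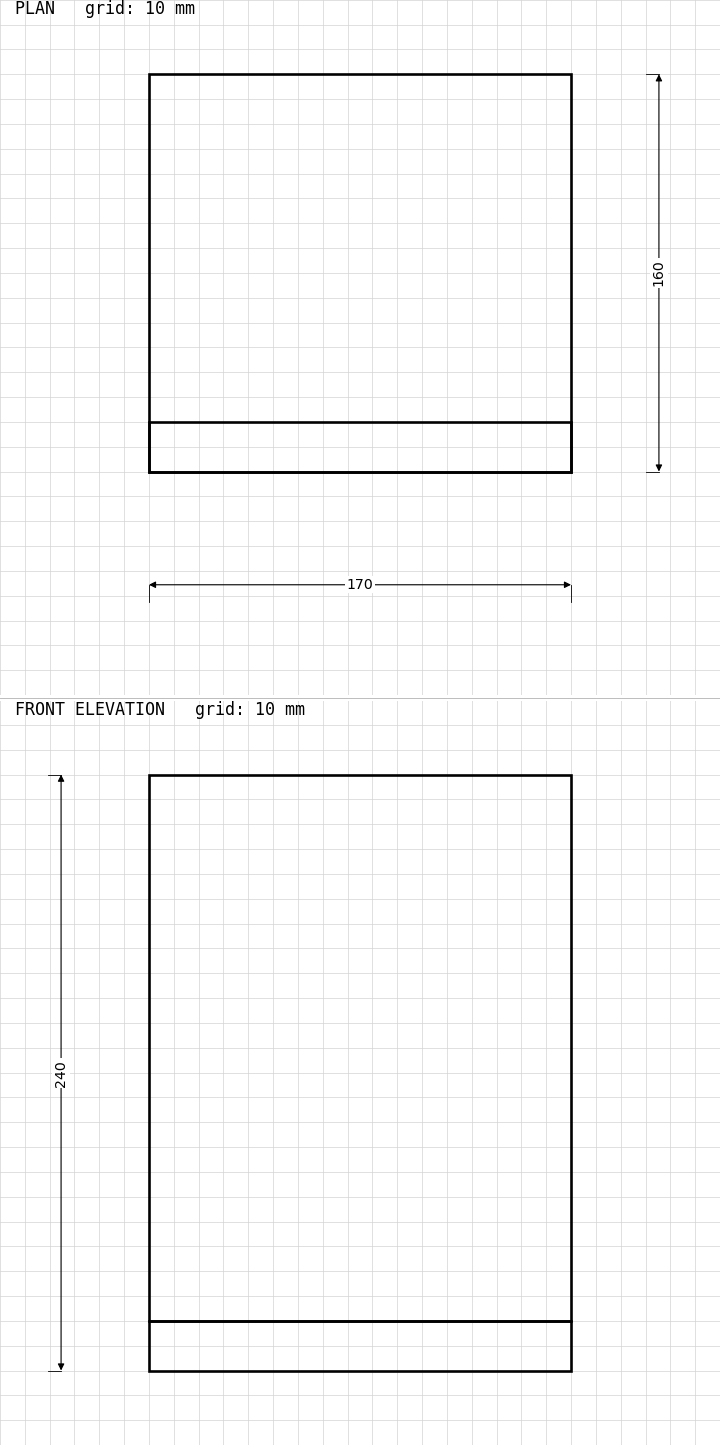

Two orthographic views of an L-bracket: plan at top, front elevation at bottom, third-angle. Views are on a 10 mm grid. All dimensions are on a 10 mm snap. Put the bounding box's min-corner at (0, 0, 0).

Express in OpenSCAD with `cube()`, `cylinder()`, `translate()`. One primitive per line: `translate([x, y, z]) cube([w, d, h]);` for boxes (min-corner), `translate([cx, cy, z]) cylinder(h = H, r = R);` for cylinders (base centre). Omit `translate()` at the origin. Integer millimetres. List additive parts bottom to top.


cube([170, 160, 20]);
translate([0, 0, 20]) cube([170, 20, 220]);


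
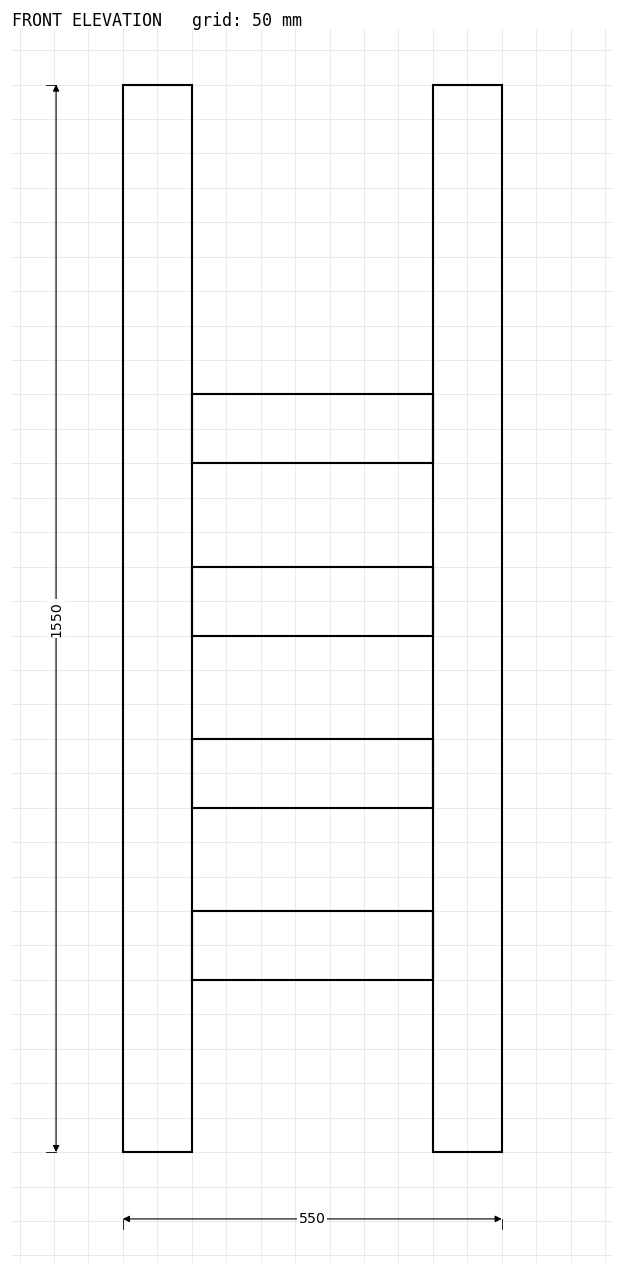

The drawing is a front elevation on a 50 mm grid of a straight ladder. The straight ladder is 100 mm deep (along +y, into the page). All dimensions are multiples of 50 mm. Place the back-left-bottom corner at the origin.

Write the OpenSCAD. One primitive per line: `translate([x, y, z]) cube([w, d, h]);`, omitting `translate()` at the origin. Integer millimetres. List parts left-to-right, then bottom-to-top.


cube([100, 100, 1550]);
translate([100, 0, 250]) cube([350, 100, 100]);
translate([100, 0, 500]) cube([350, 100, 100]);
translate([100, 0, 750]) cube([350, 100, 100]);
translate([100, 0, 1000]) cube([350, 100, 100]);
translate([450, 0, 0]) cube([100, 100, 1550]);
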